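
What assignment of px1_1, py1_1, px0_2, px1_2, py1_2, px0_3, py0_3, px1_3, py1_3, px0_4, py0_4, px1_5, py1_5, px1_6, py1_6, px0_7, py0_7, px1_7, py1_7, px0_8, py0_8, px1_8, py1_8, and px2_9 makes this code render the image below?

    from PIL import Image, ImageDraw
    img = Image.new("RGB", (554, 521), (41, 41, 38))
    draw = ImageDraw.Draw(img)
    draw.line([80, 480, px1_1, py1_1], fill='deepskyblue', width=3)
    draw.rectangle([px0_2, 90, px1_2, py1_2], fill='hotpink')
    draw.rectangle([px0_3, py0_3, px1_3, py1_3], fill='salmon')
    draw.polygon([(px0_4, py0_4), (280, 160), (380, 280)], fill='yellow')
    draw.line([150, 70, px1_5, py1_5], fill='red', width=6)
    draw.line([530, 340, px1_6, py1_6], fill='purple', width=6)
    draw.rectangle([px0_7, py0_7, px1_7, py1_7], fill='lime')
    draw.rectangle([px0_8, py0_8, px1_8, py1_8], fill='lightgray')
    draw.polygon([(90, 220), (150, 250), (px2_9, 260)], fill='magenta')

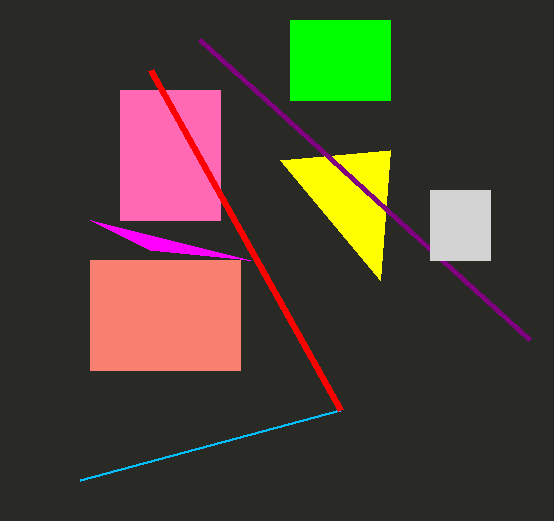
px1_1 = 340
py1_1 = 410
px0_2 = 120
px1_2 = 220
py1_2 = 220
px0_3 = 90
py0_3 = 260
px1_3 = 240
py1_3 = 370
px0_4 = 390
py0_4 = 150
px1_5 = 340
py1_5 = 410
px1_6 = 200
py1_6 = 40
px0_7 = 290
py0_7 = 20
px1_7 = 390
py1_7 = 100
px0_8 = 430
py0_8 = 190
px1_8 = 490
py1_8 = 260
px2_9 = 250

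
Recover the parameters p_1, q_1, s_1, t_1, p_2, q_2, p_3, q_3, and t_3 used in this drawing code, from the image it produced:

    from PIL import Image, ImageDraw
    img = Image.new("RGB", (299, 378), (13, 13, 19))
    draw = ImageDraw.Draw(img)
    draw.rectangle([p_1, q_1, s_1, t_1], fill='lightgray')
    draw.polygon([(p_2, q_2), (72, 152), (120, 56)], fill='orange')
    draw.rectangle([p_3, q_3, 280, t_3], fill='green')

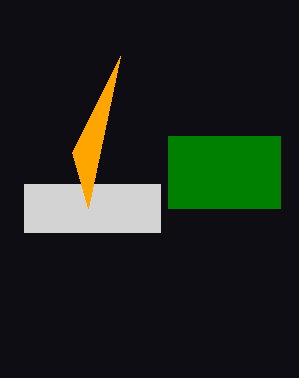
p_1 = 24; q_1 = 184; s_1 = 160; t_1 = 232; p_2 = 88; q_2 = 208; p_3 = 168; q_3 = 136; t_3 = 208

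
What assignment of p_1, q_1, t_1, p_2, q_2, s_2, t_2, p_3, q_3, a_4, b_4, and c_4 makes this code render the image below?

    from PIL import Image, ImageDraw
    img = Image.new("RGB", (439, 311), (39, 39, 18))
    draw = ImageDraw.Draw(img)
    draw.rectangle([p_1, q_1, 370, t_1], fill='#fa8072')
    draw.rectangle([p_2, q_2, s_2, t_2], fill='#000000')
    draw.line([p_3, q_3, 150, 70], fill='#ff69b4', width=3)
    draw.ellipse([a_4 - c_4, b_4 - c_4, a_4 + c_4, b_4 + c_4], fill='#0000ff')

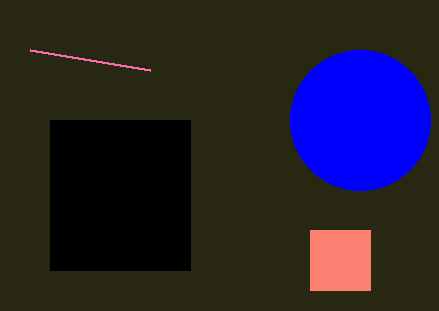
p_1 = 310
q_1 = 230
t_1 = 290
p_2 = 50
q_2 = 120
s_2 = 190
t_2 = 270
p_3 = 30
q_3 = 50
a_4 = 360
b_4 = 120
c_4 = 70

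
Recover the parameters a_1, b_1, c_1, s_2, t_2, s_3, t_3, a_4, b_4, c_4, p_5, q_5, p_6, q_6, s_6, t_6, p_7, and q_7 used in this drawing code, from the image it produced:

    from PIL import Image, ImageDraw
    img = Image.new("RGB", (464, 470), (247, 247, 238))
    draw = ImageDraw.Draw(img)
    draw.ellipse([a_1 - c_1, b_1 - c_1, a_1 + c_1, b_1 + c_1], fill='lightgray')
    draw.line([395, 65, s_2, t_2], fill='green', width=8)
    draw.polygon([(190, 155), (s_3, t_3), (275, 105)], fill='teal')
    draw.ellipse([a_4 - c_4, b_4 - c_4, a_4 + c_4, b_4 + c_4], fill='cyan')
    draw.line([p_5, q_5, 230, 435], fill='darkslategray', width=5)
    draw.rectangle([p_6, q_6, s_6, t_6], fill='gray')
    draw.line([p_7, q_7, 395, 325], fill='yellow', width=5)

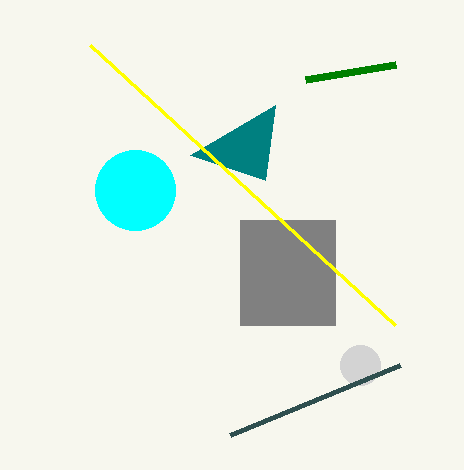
a_1 = 360; b_1 = 365; c_1 = 20; s_2 = 305; t_2 = 80; s_3 = 265; t_3 = 180; a_4 = 135; b_4 = 190; c_4 = 40; p_5 = 400; q_5 = 365; p_6 = 240; q_6 = 220; s_6 = 335; t_6 = 325; p_7 = 90; q_7 = 45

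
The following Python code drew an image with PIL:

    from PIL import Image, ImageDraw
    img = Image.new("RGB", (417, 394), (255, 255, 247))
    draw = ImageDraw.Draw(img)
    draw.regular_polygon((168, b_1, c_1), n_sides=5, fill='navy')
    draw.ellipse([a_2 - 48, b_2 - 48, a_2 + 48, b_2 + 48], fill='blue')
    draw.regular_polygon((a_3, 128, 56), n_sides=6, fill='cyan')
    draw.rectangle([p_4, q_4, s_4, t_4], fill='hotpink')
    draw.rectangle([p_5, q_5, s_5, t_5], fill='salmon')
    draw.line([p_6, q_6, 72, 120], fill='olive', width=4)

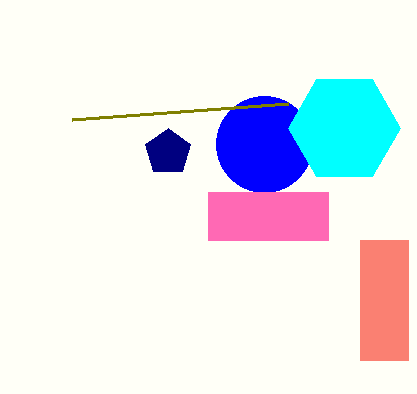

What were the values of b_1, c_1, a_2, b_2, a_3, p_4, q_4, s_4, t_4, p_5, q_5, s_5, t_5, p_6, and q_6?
b_1 = 152, c_1 = 24, a_2 = 264, b_2 = 144, a_3 = 344, p_4 = 208, q_4 = 192, s_4 = 328, t_4 = 240, p_5 = 360, q_5 = 240, s_5 = 408, t_5 = 360, p_6 = 288, q_6 = 104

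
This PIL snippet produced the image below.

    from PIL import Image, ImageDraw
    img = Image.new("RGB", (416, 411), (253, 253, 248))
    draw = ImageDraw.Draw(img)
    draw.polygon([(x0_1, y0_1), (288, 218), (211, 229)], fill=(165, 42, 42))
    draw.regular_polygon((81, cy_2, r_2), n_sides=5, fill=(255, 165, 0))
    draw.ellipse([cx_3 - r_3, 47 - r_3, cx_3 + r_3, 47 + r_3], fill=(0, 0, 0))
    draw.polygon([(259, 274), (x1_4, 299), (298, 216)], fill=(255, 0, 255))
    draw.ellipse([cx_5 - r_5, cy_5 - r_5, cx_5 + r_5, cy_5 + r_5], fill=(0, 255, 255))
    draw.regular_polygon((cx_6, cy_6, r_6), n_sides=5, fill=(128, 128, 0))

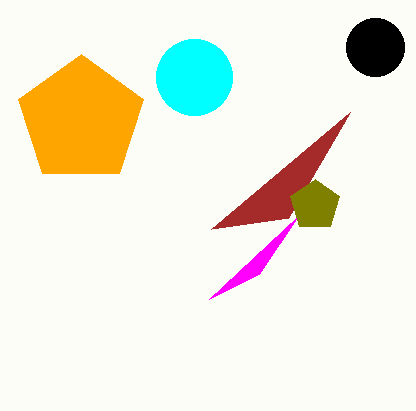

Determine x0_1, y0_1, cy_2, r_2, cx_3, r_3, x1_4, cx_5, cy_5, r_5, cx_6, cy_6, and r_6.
x0_1 = 350, y0_1 = 112, cy_2 = 120, r_2 = 66, cx_3 = 375, r_3 = 29, x1_4 = 209, cx_5 = 194, cy_5 = 77, r_5 = 38, cx_6 = 315, cy_6 = 205, r_6 = 26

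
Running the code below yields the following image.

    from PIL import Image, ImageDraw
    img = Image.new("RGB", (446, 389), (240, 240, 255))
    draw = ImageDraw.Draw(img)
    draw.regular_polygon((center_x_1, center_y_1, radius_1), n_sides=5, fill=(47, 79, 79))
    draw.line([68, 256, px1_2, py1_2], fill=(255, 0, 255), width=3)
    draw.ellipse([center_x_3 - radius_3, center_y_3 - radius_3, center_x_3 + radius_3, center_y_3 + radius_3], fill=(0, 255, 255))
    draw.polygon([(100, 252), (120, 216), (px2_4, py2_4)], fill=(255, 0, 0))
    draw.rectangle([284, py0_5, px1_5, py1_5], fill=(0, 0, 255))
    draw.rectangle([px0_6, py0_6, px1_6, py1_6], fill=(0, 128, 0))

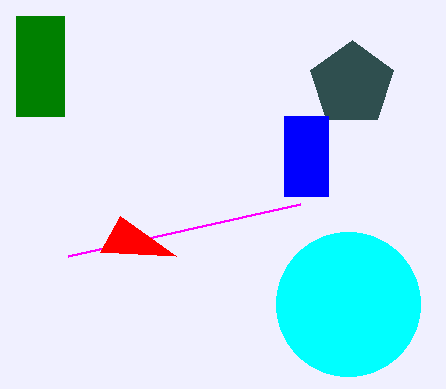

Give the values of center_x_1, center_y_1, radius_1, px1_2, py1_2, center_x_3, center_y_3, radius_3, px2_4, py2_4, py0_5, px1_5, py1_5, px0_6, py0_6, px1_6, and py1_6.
center_x_1 = 352
center_y_1 = 84
radius_1 = 44
px1_2 = 300
py1_2 = 204
center_x_3 = 348
center_y_3 = 304
radius_3 = 72
px2_4 = 176
py2_4 = 256
py0_5 = 116
px1_5 = 328
py1_5 = 196
px0_6 = 16
py0_6 = 16
px1_6 = 64
py1_6 = 116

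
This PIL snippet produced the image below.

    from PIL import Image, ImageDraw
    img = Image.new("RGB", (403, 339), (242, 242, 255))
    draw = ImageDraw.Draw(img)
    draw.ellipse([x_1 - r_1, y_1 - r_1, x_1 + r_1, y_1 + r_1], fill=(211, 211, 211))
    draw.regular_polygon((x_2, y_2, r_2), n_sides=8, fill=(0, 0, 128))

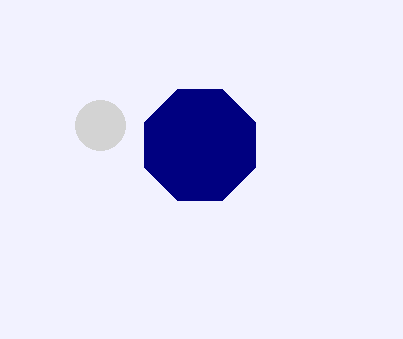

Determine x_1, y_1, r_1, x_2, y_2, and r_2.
x_1 = 100
y_1 = 125
r_1 = 25
x_2 = 200
y_2 = 145
r_2 = 60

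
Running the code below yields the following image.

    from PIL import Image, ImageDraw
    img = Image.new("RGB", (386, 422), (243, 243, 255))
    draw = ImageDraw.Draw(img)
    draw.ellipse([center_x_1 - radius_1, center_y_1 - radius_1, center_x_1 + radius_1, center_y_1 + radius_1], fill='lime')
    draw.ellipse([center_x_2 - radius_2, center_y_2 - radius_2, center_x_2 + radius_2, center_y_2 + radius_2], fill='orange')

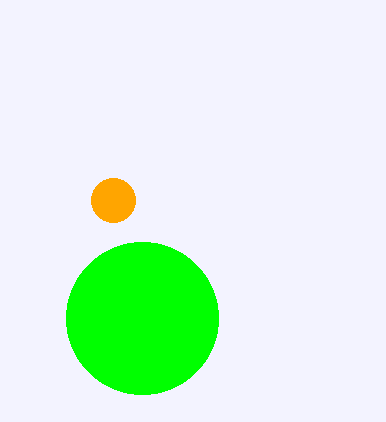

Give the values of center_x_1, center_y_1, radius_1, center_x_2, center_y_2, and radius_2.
center_x_1 = 142; center_y_1 = 318; radius_1 = 76; center_x_2 = 113; center_y_2 = 200; radius_2 = 22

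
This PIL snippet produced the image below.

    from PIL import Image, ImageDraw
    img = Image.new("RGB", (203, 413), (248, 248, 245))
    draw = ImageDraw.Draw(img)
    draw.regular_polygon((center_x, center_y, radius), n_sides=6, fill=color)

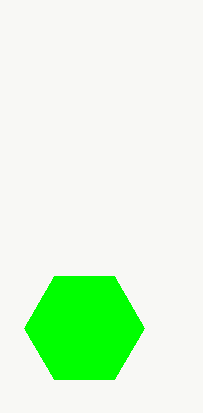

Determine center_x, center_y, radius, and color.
center_x = 84; center_y = 328; radius = 60; color = 'lime'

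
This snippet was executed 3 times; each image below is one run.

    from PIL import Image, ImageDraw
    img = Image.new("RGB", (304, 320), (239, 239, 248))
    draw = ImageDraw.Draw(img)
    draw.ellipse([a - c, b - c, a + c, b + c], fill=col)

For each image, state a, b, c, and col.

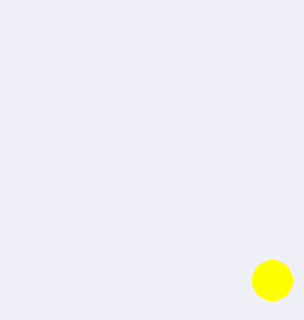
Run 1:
a = 272, b = 280, c = 20, col = 'yellow'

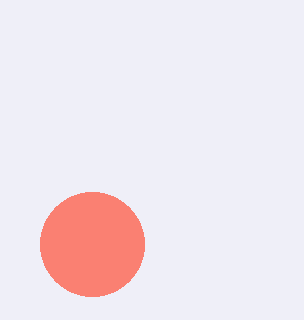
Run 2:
a = 92
b = 244
c = 52
col = 'salmon'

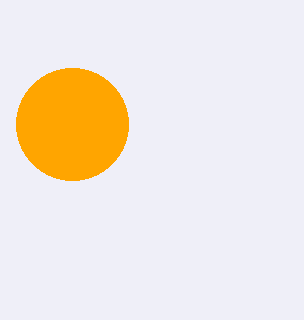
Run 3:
a = 72
b = 124
c = 56
col = 'orange'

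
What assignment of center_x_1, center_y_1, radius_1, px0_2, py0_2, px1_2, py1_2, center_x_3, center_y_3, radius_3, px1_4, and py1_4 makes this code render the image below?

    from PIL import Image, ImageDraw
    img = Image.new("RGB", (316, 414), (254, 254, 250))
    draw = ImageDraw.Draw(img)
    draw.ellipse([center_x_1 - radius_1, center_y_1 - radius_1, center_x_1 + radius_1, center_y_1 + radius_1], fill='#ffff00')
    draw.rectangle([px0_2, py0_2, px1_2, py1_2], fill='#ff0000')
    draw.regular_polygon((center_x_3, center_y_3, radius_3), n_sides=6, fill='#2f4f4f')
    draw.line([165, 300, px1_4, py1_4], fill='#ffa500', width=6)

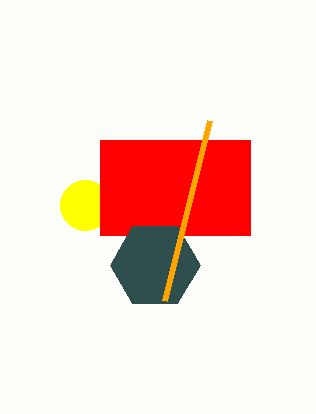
center_x_1 = 85
center_y_1 = 205
radius_1 = 25
px0_2 = 100
py0_2 = 140
px1_2 = 250
py1_2 = 235
center_x_3 = 155
center_y_3 = 265
radius_3 = 45
px1_4 = 210
py1_4 = 120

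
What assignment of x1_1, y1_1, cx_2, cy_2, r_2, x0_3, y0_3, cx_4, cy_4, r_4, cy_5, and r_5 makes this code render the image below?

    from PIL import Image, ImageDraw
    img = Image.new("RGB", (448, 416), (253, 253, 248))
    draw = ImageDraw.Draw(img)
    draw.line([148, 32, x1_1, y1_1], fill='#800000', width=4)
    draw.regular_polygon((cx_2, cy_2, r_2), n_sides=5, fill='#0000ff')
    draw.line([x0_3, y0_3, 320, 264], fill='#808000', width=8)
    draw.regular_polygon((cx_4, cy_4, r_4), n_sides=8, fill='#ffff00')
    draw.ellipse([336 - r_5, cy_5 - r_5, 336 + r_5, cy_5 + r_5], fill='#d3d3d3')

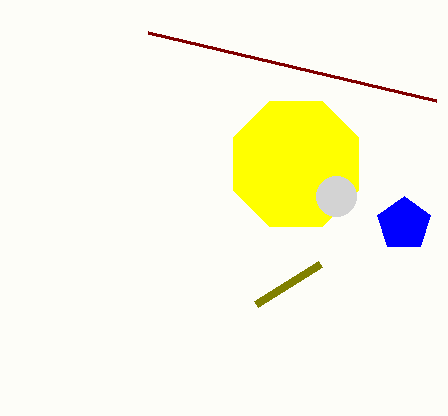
x1_1 = 436
y1_1 = 100
cx_2 = 404
cy_2 = 224
r_2 = 28
x0_3 = 256
y0_3 = 304
cx_4 = 296
cy_4 = 164
r_4 = 68
cy_5 = 196
r_5 = 20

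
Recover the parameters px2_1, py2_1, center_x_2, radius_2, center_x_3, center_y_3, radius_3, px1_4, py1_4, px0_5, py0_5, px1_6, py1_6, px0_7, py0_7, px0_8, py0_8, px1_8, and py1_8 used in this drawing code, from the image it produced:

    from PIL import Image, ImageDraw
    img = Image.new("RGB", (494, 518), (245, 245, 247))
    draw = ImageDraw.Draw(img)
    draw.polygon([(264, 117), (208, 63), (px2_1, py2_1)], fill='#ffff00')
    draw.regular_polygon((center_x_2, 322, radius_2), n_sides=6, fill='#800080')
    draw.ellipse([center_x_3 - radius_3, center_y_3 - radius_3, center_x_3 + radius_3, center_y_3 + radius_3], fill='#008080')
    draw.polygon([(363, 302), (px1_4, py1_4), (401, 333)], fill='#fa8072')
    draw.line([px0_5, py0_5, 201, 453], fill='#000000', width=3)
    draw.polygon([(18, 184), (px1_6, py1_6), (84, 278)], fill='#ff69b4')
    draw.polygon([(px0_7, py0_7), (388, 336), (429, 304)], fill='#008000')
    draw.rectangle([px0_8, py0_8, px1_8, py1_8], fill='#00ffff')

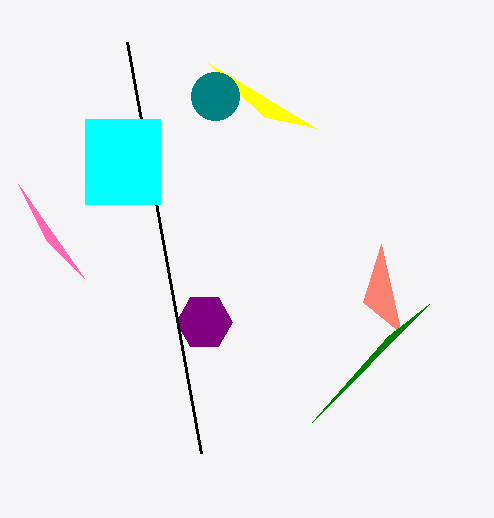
px2_1 = 316, py2_1 = 128, center_x_2 = 204, radius_2 = 28, center_x_3 = 215, center_y_3 = 96, radius_3 = 24, px1_4 = 381, py1_4 = 244, px0_5 = 127, py0_5 = 42, px1_6 = 47, py1_6 = 241, px0_7 = 312, py0_7 = 422, px0_8 = 85, py0_8 = 119, px1_8 = 160, py1_8 = 204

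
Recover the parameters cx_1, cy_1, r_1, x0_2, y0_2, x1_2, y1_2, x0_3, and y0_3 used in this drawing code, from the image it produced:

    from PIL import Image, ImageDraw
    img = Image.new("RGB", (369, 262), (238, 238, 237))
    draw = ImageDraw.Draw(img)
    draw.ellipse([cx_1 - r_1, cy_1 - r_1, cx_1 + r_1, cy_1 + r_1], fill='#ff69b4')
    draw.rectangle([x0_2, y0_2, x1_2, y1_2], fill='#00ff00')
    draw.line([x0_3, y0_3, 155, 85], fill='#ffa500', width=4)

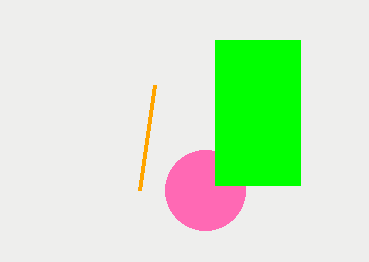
cx_1 = 205
cy_1 = 190
r_1 = 40
x0_2 = 215
y0_2 = 40
x1_2 = 300
y1_2 = 185
x0_3 = 140
y0_3 = 190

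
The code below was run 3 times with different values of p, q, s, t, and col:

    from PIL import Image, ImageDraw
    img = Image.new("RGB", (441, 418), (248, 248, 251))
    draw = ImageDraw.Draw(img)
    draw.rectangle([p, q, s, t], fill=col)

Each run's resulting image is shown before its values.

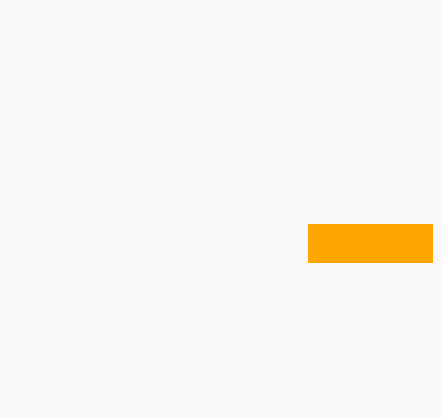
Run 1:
p = 308
q = 224
s = 432
t = 262
col = 'orange'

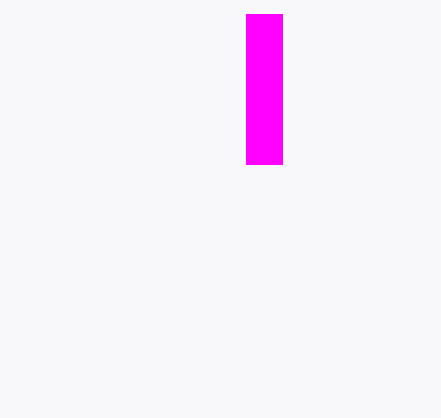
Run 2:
p = 246
q = 14
s = 282
t = 164
col = 'magenta'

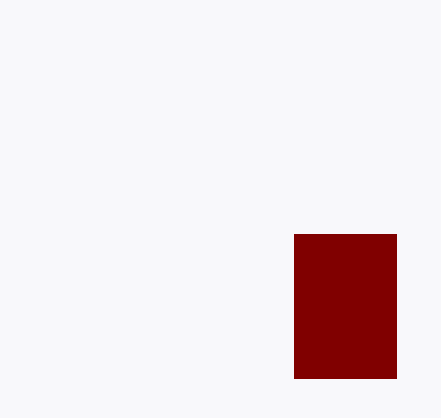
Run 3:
p = 294; q = 234; s = 396; t = 378; col = 'maroon'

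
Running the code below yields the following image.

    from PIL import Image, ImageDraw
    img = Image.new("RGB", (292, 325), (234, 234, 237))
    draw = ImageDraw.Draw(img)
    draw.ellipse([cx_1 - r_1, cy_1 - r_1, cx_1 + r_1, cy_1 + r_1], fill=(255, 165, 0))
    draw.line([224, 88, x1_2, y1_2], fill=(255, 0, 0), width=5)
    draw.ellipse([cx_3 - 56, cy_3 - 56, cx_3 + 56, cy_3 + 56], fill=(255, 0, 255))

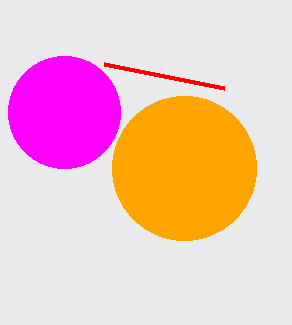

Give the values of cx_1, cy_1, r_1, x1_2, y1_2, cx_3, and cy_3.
cx_1 = 184
cy_1 = 168
r_1 = 72
x1_2 = 104
y1_2 = 64
cx_3 = 64
cy_3 = 112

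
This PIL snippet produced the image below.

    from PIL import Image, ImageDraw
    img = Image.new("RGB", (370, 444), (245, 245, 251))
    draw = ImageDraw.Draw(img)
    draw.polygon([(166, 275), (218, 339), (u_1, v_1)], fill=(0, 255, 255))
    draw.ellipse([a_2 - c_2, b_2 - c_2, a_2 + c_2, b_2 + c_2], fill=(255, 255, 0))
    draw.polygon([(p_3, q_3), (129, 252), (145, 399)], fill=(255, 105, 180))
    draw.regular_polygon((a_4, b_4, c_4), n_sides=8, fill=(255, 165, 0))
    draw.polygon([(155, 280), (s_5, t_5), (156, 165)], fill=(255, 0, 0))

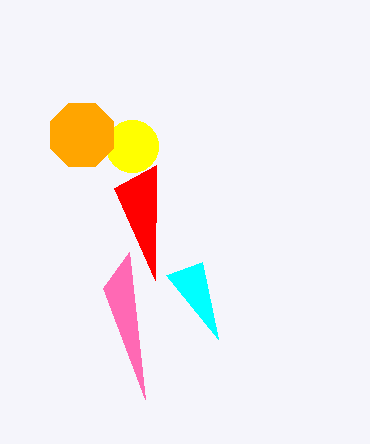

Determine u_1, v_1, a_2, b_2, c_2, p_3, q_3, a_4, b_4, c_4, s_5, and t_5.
u_1 = 202; v_1 = 262; a_2 = 132; b_2 = 146; c_2 = 26; p_3 = 103; q_3 = 288; a_4 = 82; b_4 = 135; c_4 = 34; s_5 = 114; t_5 = 188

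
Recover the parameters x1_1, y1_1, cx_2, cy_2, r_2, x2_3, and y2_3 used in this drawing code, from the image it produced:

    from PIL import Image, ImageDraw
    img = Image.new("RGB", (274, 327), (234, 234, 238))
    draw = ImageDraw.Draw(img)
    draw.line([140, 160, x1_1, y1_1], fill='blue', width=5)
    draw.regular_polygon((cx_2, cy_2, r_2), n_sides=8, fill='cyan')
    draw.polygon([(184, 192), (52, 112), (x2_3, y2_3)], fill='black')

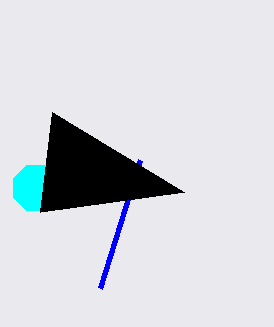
x1_1 = 100, y1_1 = 288, cx_2 = 36, cy_2 = 188, r_2 = 24, x2_3 = 40, y2_3 = 212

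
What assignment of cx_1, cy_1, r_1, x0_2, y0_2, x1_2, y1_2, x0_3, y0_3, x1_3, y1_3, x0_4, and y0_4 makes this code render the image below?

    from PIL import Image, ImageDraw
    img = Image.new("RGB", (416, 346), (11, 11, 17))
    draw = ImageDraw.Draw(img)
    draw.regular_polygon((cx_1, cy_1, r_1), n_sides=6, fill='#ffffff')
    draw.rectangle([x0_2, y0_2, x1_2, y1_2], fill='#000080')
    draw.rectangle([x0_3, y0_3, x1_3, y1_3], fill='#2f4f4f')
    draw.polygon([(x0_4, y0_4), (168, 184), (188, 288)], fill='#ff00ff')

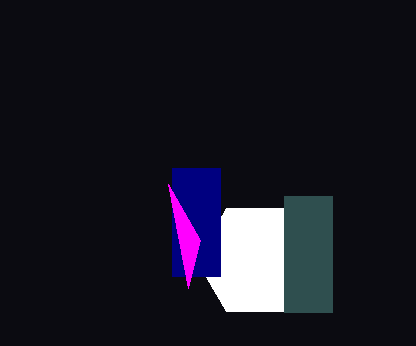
cx_1 = 256; cy_1 = 260; r_1 = 60; x0_2 = 172; y0_2 = 168; x1_2 = 220; y1_2 = 276; x0_3 = 284; y0_3 = 196; x1_3 = 332; y1_3 = 312; x0_4 = 200; y0_4 = 240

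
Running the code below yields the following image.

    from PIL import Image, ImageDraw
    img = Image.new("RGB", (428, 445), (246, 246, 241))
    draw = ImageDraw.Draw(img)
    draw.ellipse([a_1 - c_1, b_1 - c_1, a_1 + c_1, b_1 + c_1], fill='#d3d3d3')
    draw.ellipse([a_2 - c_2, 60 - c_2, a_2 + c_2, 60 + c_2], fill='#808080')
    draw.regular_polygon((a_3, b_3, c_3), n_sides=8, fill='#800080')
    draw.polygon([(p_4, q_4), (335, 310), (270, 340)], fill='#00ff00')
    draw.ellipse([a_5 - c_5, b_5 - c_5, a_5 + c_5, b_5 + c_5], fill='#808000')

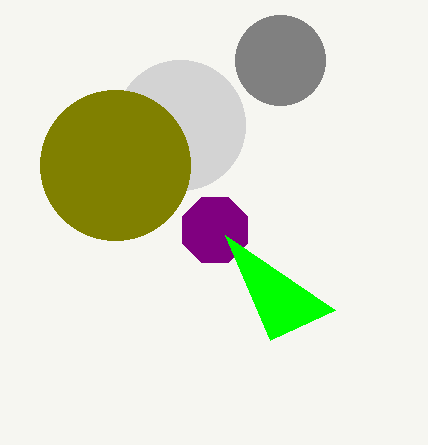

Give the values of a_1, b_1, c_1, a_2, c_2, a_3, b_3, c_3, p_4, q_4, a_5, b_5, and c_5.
a_1 = 180
b_1 = 125
c_1 = 65
a_2 = 280
c_2 = 45
a_3 = 215
b_3 = 230
c_3 = 35
p_4 = 225
q_4 = 235
a_5 = 115
b_5 = 165
c_5 = 75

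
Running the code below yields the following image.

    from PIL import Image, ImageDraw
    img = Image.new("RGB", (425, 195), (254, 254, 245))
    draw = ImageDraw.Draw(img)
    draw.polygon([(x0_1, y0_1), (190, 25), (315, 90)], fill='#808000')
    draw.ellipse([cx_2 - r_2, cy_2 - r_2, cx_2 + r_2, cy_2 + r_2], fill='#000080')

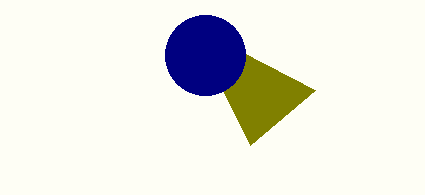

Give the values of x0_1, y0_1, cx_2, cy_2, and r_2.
x0_1 = 250, y0_1 = 145, cx_2 = 205, cy_2 = 55, r_2 = 40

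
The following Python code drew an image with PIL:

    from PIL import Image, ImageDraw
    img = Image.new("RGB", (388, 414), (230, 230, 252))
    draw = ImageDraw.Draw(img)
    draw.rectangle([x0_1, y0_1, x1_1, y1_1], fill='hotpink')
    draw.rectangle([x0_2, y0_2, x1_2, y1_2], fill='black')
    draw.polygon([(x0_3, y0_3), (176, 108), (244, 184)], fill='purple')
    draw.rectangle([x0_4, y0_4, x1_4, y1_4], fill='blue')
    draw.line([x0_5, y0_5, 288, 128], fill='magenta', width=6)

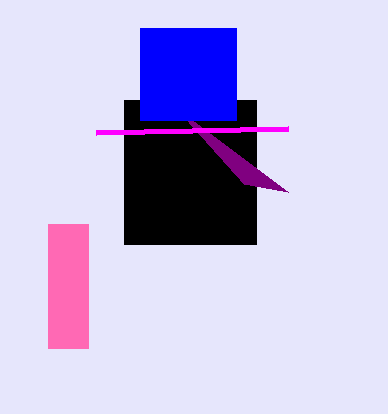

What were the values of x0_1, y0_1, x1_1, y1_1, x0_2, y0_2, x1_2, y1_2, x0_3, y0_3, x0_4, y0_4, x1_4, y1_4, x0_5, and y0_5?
x0_1 = 48; y0_1 = 224; x1_1 = 88; y1_1 = 348; x0_2 = 124; y0_2 = 100; x1_2 = 256; y1_2 = 244; x0_3 = 288; y0_3 = 192; x0_4 = 140; y0_4 = 28; x1_4 = 236; y1_4 = 120; x0_5 = 96; y0_5 = 132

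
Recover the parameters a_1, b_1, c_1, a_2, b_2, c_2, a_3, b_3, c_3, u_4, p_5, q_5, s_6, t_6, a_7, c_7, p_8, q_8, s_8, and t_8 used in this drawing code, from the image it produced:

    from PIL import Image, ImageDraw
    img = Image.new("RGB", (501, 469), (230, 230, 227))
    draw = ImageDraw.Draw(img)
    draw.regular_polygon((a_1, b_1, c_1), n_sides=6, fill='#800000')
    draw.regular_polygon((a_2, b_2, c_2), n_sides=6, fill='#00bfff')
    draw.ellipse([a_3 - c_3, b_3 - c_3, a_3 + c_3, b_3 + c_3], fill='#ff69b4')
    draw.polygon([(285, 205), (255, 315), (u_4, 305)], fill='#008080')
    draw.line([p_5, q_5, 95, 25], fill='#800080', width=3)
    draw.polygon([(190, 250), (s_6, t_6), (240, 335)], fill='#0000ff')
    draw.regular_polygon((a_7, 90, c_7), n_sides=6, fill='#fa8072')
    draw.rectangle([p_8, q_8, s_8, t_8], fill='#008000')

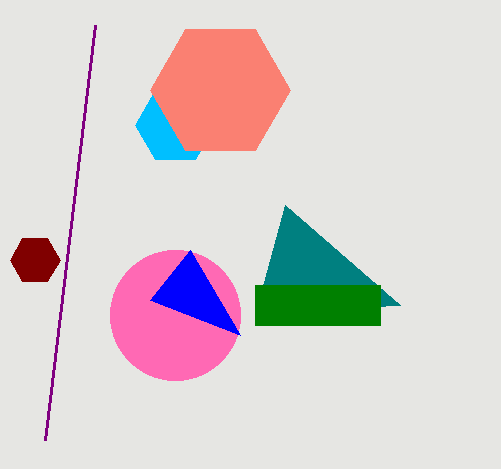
a_1 = 35, b_1 = 260, c_1 = 25, a_2 = 175, b_2 = 125, c_2 = 40, a_3 = 175, b_3 = 315, c_3 = 65, u_4 = 400, p_5 = 45, q_5 = 440, s_6 = 150, t_6 = 300, a_7 = 220, c_7 = 70, p_8 = 255, q_8 = 285, s_8 = 380, t_8 = 325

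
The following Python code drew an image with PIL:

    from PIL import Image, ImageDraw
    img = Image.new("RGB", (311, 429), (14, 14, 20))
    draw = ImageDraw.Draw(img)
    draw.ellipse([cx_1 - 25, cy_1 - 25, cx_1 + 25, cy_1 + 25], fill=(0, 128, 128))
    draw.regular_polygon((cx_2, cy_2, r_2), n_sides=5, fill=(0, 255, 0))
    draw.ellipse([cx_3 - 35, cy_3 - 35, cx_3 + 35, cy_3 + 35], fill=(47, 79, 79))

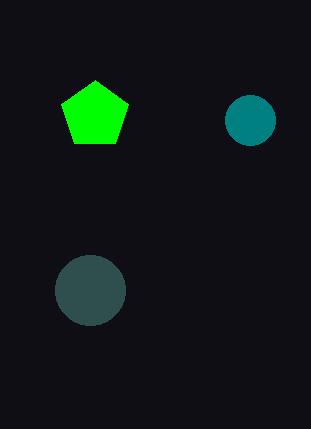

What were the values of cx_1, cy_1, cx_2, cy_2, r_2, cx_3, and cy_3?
cx_1 = 250; cy_1 = 120; cx_2 = 95; cy_2 = 115; r_2 = 35; cx_3 = 90; cy_3 = 290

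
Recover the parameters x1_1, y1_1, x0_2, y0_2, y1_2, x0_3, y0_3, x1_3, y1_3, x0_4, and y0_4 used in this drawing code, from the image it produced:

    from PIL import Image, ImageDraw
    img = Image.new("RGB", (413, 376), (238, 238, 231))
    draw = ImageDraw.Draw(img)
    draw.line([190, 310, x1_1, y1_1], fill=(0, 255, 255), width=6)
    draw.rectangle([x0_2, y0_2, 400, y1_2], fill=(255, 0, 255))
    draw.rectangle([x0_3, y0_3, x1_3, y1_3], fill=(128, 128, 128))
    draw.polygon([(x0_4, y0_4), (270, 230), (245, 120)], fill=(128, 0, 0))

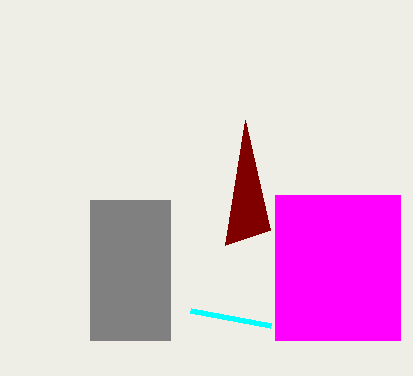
x1_1 = 270
y1_1 = 325
x0_2 = 275
y0_2 = 195
y1_2 = 340
x0_3 = 90
y0_3 = 200
x1_3 = 170
y1_3 = 340
x0_4 = 225
y0_4 = 245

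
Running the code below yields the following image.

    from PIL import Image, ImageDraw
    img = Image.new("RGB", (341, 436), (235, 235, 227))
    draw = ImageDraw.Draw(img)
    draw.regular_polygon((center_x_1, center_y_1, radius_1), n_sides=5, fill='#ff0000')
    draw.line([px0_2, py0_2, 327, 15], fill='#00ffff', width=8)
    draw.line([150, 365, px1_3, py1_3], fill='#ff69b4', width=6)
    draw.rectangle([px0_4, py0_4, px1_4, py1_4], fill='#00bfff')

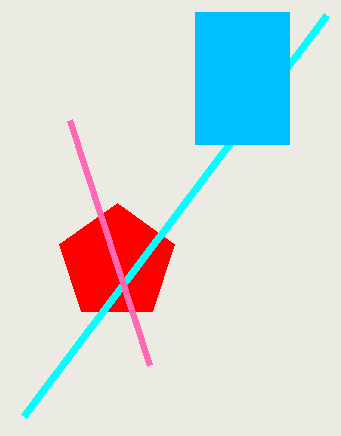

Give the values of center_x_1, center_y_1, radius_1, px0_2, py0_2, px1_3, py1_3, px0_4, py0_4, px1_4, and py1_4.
center_x_1 = 117, center_y_1 = 263, radius_1 = 60, px0_2 = 24, py0_2 = 416, px1_3 = 70, py1_3 = 120, px0_4 = 195, py0_4 = 12, px1_4 = 289, py1_4 = 144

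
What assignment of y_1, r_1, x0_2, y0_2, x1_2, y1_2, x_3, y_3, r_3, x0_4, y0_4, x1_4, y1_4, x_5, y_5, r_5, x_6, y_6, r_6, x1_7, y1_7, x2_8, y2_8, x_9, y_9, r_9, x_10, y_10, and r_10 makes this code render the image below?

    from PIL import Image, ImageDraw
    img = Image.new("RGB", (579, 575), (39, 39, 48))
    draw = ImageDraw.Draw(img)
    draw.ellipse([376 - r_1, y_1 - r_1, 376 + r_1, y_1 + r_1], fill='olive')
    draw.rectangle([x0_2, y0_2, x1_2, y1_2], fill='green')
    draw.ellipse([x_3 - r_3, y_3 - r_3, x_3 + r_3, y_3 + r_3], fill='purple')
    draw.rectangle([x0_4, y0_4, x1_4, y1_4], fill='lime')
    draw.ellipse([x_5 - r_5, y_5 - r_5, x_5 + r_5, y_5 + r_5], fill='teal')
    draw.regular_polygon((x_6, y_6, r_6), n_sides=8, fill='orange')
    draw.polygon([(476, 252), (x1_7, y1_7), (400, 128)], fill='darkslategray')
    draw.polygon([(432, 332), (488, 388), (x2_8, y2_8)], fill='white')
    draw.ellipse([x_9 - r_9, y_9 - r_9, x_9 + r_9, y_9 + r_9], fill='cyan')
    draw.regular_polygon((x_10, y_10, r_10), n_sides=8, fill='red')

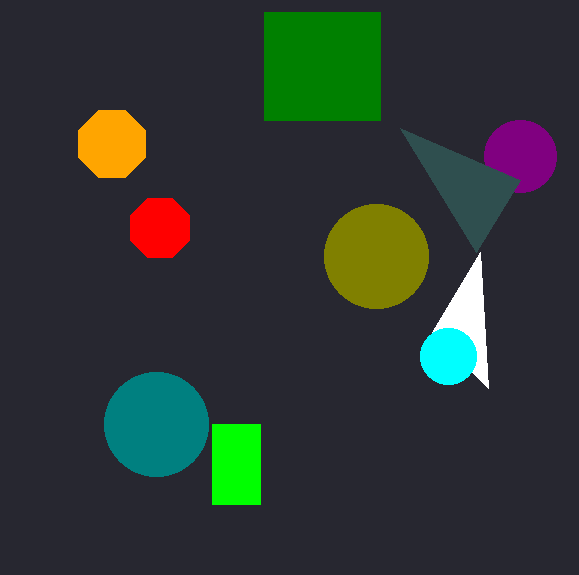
y_1 = 256, r_1 = 52, x0_2 = 264, y0_2 = 12, x1_2 = 380, y1_2 = 120, x_3 = 520, y_3 = 156, r_3 = 36, x0_4 = 212, y0_4 = 424, x1_4 = 260, y1_4 = 504, x_5 = 156, y_5 = 424, r_5 = 52, x_6 = 112, y_6 = 144, r_6 = 36, x1_7 = 520, y1_7 = 180, x2_8 = 480, y2_8 = 252, x_9 = 448, y_9 = 356, r_9 = 28, x_10 = 160, y_10 = 228, r_10 = 32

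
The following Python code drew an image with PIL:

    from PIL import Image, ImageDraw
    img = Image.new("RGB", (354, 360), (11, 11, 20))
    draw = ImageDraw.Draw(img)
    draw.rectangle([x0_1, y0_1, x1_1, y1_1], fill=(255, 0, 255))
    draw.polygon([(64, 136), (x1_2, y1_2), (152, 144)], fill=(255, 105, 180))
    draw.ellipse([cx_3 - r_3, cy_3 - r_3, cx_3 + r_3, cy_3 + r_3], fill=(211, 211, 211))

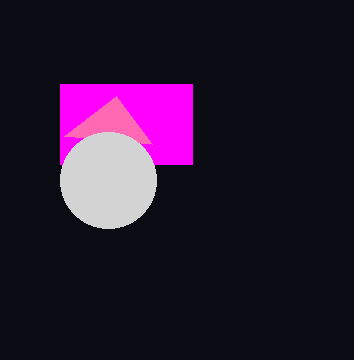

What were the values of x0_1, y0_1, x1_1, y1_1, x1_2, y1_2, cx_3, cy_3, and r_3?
x0_1 = 60; y0_1 = 84; x1_1 = 192; y1_1 = 164; x1_2 = 116; y1_2 = 96; cx_3 = 108; cy_3 = 180; r_3 = 48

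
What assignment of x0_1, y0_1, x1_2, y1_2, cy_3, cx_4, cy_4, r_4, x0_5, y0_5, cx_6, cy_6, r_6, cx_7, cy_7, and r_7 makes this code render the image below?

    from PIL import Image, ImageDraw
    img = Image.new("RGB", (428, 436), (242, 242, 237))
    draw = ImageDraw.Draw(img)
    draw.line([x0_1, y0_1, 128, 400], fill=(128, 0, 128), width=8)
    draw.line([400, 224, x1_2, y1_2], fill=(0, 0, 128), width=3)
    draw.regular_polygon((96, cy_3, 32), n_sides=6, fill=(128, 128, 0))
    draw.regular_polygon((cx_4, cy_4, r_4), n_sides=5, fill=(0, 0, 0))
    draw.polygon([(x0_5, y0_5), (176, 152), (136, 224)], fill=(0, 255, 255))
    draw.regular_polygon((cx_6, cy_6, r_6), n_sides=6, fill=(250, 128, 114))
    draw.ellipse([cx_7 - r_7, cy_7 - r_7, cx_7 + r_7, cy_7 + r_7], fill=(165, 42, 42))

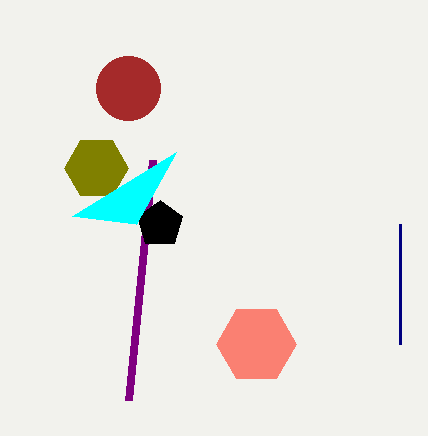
x0_1 = 152
y0_1 = 160
x1_2 = 400
y1_2 = 344
cy_3 = 168
cx_4 = 160
cy_4 = 224
r_4 = 24
x0_5 = 72
y0_5 = 216
cx_6 = 256
cy_6 = 344
r_6 = 40
cx_7 = 128
cy_7 = 88
r_7 = 32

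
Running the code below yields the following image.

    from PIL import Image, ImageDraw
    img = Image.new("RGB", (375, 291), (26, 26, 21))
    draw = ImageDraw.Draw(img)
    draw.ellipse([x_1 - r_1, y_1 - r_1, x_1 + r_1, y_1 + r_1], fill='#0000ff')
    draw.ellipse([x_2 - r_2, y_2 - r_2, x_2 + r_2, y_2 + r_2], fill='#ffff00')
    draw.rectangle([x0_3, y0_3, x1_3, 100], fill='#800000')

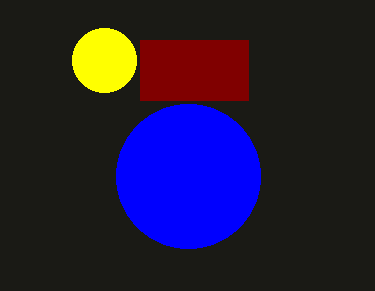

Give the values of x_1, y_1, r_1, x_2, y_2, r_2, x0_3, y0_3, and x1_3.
x_1 = 188, y_1 = 176, r_1 = 72, x_2 = 104, y_2 = 60, r_2 = 32, x0_3 = 140, y0_3 = 40, x1_3 = 248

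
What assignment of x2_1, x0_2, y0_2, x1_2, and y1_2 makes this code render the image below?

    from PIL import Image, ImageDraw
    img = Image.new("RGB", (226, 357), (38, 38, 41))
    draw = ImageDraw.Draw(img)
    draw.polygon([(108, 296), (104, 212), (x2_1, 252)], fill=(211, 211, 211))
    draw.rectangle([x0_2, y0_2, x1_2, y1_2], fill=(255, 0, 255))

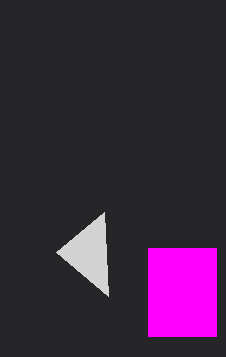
x2_1 = 56, x0_2 = 148, y0_2 = 248, x1_2 = 216, y1_2 = 336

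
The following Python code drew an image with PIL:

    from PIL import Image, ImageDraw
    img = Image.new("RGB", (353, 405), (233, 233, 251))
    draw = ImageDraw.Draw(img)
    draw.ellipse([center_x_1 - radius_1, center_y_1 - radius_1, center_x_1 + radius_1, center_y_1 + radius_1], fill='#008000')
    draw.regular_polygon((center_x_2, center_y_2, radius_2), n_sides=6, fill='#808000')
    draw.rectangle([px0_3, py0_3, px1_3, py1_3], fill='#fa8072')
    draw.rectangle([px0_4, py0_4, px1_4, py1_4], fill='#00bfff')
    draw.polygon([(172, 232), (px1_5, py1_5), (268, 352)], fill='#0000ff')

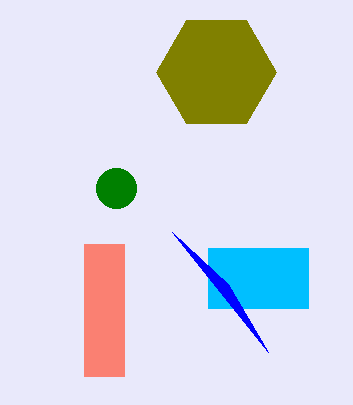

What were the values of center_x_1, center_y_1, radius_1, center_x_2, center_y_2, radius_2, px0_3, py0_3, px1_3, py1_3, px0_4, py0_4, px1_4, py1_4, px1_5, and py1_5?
center_x_1 = 116, center_y_1 = 188, radius_1 = 20, center_x_2 = 216, center_y_2 = 72, radius_2 = 60, px0_3 = 84, py0_3 = 244, px1_3 = 124, py1_3 = 376, px0_4 = 208, py0_4 = 248, px1_4 = 308, py1_4 = 308, px1_5 = 228, py1_5 = 284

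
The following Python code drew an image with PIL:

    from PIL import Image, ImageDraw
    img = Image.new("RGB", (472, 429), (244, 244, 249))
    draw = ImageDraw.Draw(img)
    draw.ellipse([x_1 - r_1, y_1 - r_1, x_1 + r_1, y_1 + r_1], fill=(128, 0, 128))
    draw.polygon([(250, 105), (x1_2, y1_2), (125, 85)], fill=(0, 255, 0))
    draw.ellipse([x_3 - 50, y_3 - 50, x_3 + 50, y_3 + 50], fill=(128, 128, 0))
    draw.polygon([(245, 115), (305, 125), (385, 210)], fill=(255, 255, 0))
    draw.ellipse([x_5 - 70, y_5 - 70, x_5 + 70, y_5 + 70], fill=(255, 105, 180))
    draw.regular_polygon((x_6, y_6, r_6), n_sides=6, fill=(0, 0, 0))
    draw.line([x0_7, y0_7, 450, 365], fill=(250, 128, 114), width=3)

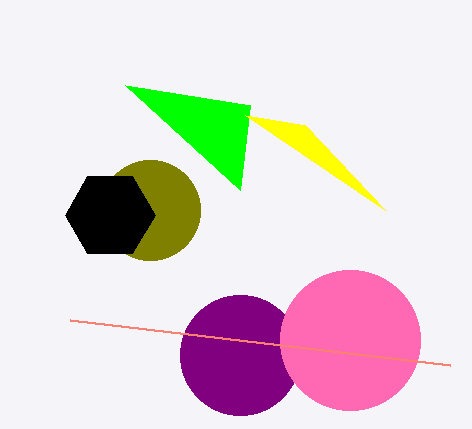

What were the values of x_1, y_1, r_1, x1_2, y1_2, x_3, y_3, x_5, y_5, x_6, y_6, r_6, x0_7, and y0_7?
x_1 = 240; y_1 = 355; r_1 = 60; x1_2 = 240; y1_2 = 190; x_3 = 150; y_3 = 210; x_5 = 350; y_5 = 340; x_6 = 110; y_6 = 215; r_6 = 45; x0_7 = 70; y0_7 = 320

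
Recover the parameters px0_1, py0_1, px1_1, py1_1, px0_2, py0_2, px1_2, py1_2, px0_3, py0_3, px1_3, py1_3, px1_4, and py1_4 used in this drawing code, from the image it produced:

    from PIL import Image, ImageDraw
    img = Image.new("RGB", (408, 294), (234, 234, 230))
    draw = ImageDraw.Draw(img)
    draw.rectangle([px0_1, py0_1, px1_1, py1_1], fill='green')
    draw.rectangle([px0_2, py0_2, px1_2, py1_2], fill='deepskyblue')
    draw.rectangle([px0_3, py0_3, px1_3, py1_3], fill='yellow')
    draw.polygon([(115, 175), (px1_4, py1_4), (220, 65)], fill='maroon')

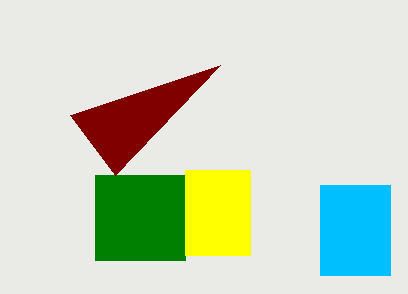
px0_1 = 95, py0_1 = 175, px1_1 = 185, py1_1 = 260, px0_2 = 320, py0_2 = 185, px1_2 = 390, py1_2 = 275, px0_3 = 185, py0_3 = 170, px1_3 = 250, py1_3 = 255, px1_4 = 70, py1_4 = 115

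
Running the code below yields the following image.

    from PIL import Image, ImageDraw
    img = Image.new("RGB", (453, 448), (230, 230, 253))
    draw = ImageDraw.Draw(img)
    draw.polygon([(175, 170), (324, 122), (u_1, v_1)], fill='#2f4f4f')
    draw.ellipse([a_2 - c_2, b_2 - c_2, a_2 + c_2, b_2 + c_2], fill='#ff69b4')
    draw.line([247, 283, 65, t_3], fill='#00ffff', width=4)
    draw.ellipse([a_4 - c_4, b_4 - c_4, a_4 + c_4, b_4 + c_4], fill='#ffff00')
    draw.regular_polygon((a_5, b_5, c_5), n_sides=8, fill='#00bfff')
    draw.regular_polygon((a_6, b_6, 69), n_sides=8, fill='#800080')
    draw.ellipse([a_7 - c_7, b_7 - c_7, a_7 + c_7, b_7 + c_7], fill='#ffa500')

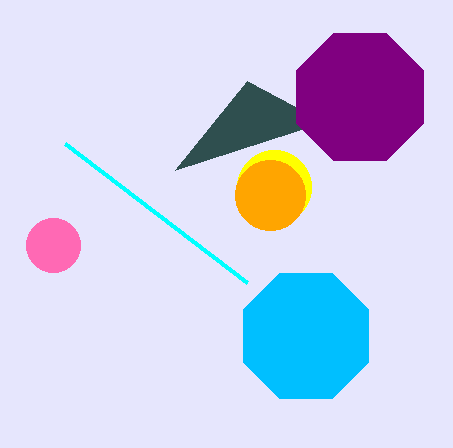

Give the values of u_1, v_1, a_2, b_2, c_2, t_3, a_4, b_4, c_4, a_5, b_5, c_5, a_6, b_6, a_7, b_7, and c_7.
u_1 = 247; v_1 = 81; a_2 = 53; b_2 = 245; c_2 = 27; t_3 = 144; a_4 = 274; b_4 = 187; c_4 = 37; a_5 = 306; b_5 = 336; c_5 = 68; a_6 = 360; b_6 = 97; a_7 = 270; b_7 = 195; c_7 = 35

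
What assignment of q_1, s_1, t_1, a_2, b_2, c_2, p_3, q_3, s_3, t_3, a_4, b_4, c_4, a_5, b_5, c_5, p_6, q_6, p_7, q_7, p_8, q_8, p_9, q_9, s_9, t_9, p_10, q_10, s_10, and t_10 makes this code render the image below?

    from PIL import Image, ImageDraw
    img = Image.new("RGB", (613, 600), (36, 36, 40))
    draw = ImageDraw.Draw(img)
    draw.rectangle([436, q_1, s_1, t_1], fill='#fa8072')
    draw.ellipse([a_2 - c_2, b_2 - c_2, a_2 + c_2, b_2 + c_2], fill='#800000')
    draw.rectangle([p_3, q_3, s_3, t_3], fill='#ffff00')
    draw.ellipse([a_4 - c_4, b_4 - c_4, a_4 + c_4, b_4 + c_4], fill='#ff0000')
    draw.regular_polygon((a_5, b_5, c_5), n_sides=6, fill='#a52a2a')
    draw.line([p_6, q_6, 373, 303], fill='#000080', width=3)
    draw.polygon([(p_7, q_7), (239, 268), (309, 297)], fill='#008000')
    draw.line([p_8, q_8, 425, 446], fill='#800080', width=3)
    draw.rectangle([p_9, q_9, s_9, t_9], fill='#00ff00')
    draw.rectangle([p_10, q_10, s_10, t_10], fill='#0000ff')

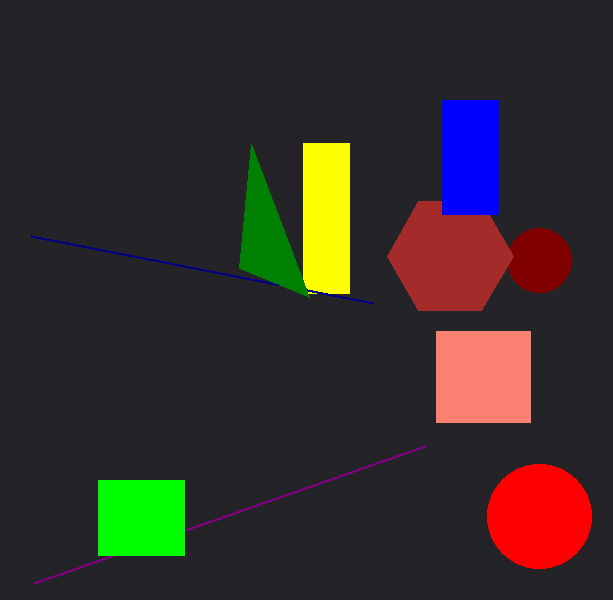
q_1 = 331, s_1 = 530, t_1 = 422, a_2 = 539, b_2 = 260, c_2 = 32, p_3 = 303, q_3 = 143, s_3 = 349, t_3 = 293, a_4 = 539, b_4 = 516, c_4 = 52, a_5 = 450, b_5 = 256, c_5 = 63, p_6 = 31, q_6 = 236, p_7 = 251, q_7 = 144, p_8 = 34, q_8 = 583, p_9 = 98, q_9 = 480, s_9 = 184, t_9 = 555, p_10 = 442, q_10 = 100, s_10 = 498, t_10 = 214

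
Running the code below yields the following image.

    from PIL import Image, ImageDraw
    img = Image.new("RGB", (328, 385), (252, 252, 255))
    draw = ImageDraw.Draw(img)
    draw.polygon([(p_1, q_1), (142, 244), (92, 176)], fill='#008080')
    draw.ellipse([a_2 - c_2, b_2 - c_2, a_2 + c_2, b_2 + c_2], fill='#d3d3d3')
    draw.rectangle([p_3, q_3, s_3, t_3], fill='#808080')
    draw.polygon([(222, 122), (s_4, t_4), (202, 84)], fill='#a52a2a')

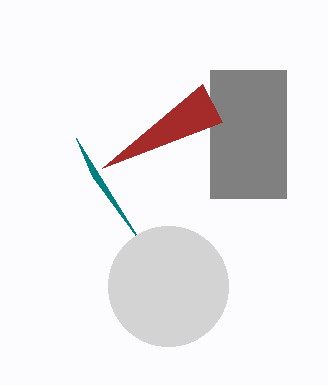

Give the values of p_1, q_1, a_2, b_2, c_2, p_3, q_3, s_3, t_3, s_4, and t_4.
p_1 = 76; q_1 = 138; a_2 = 168; b_2 = 286; c_2 = 60; p_3 = 210; q_3 = 70; s_3 = 286; t_3 = 198; s_4 = 102; t_4 = 168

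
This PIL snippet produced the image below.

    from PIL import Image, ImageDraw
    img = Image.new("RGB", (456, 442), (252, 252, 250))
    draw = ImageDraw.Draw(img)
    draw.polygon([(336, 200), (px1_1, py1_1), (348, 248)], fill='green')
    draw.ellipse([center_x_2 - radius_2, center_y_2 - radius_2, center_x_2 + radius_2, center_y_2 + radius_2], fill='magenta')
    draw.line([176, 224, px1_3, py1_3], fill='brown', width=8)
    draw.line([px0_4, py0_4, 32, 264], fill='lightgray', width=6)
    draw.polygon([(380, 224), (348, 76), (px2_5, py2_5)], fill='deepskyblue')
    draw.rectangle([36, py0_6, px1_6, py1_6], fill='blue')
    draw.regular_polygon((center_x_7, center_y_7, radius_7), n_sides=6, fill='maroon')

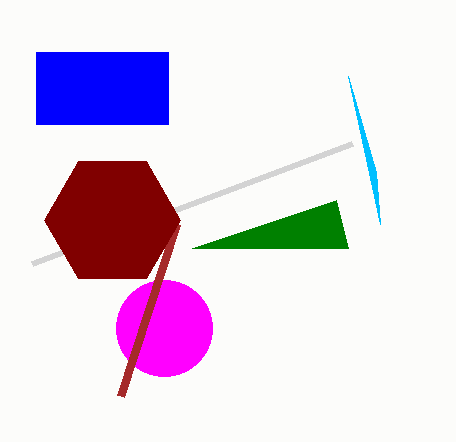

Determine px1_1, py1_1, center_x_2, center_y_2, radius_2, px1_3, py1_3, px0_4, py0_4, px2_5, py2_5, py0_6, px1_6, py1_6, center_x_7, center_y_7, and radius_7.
px1_1 = 192, py1_1 = 248, center_x_2 = 164, center_y_2 = 328, radius_2 = 48, px1_3 = 120, py1_3 = 396, px0_4 = 352, py0_4 = 144, px2_5 = 376, py2_5 = 172, py0_6 = 52, px1_6 = 168, py1_6 = 124, center_x_7 = 112, center_y_7 = 220, radius_7 = 68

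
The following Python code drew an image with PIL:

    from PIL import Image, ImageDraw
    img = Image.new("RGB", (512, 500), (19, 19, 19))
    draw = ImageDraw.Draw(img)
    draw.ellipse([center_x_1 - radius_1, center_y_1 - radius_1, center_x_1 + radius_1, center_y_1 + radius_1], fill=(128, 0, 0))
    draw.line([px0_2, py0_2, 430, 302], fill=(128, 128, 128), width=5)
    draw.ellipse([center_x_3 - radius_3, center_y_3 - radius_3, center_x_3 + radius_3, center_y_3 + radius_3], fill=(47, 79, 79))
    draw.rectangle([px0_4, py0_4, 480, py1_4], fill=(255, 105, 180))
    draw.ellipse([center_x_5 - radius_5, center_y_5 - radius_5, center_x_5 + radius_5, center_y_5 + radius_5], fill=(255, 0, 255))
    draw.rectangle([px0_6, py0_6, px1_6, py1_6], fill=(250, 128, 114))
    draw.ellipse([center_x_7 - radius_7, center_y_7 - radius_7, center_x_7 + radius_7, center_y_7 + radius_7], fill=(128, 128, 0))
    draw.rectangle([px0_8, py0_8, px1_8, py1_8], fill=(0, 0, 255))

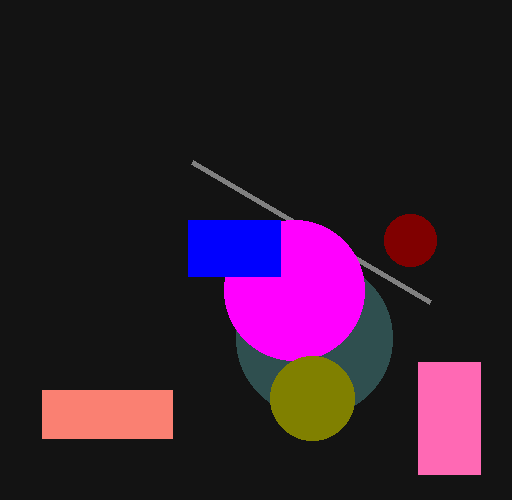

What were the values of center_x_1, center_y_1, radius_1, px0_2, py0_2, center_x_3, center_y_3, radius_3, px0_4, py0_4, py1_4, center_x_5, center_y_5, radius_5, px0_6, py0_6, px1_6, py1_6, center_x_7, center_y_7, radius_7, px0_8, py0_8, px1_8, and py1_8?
center_x_1 = 410
center_y_1 = 240
radius_1 = 26
px0_2 = 192
py0_2 = 162
center_x_3 = 314
center_y_3 = 338
radius_3 = 78
px0_4 = 418
py0_4 = 362
py1_4 = 474
center_x_5 = 294
center_y_5 = 290
radius_5 = 70
px0_6 = 42
py0_6 = 390
px1_6 = 172
py1_6 = 438
center_x_7 = 312
center_y_7 = 398
radius_7 = 42
px0_8 = 188
py0_8 = 220
px1_8 = 280
py1_8 = 276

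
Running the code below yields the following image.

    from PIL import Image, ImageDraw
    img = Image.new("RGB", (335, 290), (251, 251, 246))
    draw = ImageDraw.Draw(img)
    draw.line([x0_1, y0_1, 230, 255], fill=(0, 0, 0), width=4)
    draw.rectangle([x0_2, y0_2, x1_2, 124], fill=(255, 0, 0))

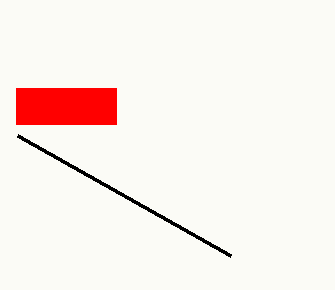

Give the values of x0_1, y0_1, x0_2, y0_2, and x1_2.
x0_1 = 17, y0_1 = 135, x0_2 = 16, y0_2 = 88, x1_2 = 116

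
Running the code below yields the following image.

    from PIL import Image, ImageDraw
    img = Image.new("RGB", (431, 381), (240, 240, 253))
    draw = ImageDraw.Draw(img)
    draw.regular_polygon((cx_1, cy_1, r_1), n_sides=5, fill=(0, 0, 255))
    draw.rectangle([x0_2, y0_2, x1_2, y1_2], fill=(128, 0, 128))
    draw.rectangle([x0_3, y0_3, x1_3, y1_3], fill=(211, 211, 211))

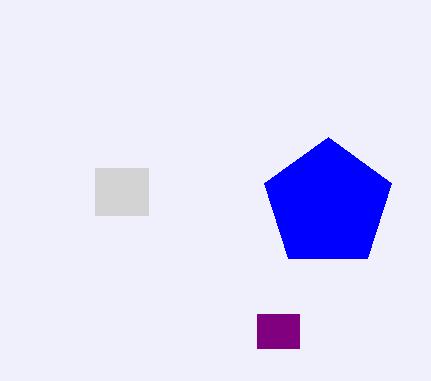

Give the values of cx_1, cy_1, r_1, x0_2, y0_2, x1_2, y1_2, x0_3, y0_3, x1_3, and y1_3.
cx_1 = 328, cy_1 = 204, r_1 = 67, x0_2 = 257, y0_2 = 314, x1_2 = 299, y1_2 = 348, x0_3 = 95, y0_3 = 168, x1_3 = 148, y1_3 = 215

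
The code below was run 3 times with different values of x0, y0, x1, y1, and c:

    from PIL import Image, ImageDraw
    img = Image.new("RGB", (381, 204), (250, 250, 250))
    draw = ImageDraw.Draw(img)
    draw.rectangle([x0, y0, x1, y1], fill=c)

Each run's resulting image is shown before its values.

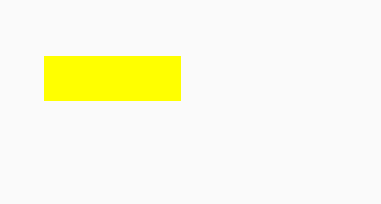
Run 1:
x0 = 44; y0 = 56; x1 = 180; y1 = 100; c = 'yellow'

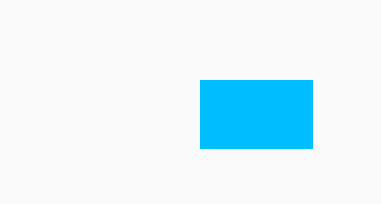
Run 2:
x0 = 200; y0 = 80; x1 = 312; y1 = 148; c = 'deepskyblue'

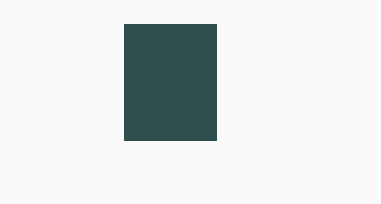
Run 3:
x0 = 124, y0 = 24, x1 = 216, y1 = 140, c = 'darkslategray'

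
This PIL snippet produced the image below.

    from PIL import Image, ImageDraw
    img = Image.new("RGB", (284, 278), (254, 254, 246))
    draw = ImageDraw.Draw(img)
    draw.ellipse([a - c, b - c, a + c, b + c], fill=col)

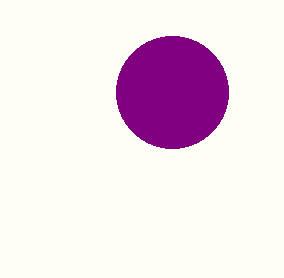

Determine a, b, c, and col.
a = 172, b = 92, c = 56, col = 'purple'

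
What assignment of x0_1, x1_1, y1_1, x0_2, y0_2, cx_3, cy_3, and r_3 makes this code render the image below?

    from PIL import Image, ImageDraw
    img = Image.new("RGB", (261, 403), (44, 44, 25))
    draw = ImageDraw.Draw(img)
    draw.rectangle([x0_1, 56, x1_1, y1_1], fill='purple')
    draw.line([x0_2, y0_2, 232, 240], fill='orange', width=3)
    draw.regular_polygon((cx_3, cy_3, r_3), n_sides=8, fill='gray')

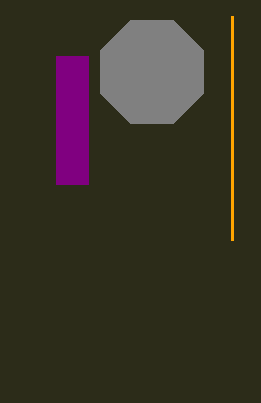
x0_1 = 56
x1_1 = 88
y1_1 = 184
x0_2 = 232
y0_2 = 16
cx_3 = 152
cy_3 = 72
r_3 = 56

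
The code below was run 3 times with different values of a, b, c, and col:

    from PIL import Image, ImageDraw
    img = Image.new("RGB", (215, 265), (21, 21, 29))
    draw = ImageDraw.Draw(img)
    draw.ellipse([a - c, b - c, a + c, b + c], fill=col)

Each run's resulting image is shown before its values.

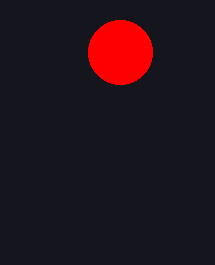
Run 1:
a = 120; b = 52; c = 32; col = 'red'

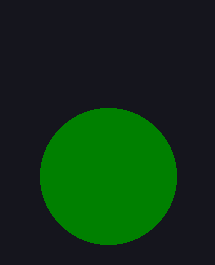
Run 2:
a = 108; b = 176; c = 68; col = 'green'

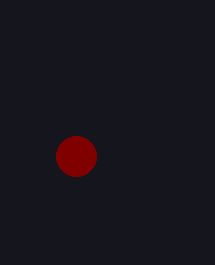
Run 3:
a = 76, b = 156, c = 20, col = 'maroon'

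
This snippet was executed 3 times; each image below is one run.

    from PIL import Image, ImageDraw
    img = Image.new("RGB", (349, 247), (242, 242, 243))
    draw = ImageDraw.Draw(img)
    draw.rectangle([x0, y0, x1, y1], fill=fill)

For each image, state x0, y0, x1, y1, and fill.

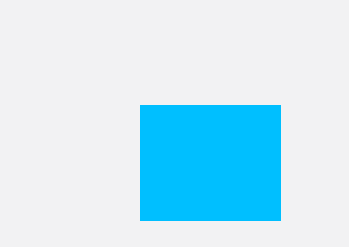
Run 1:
x0 = 140; y0 = 105; x1 = 280; y1 = 220; fill = 'deepskyblue'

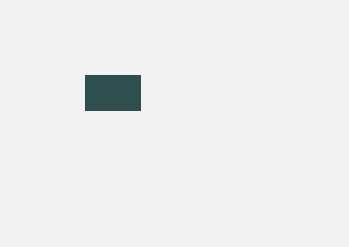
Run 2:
x0 = 85
y0 = 75
x1 = 140
y1 = 110
fill = 'darkslategray'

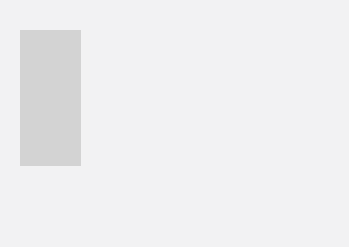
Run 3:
x0 = 20, y0 = 30, x1 = 80, y1 = 165, fill = 'lightgray'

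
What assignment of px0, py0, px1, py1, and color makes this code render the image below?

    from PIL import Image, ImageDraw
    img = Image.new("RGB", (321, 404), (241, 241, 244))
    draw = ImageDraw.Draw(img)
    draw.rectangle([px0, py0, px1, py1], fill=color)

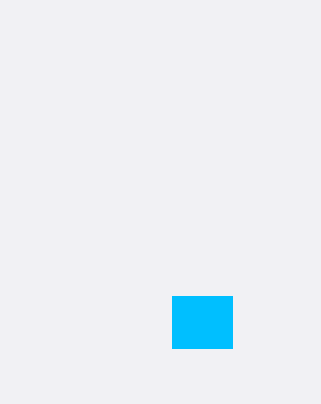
px0 = 172; py0 = 296; px1 = 232; py1 = 348; color = 'deepskyblue'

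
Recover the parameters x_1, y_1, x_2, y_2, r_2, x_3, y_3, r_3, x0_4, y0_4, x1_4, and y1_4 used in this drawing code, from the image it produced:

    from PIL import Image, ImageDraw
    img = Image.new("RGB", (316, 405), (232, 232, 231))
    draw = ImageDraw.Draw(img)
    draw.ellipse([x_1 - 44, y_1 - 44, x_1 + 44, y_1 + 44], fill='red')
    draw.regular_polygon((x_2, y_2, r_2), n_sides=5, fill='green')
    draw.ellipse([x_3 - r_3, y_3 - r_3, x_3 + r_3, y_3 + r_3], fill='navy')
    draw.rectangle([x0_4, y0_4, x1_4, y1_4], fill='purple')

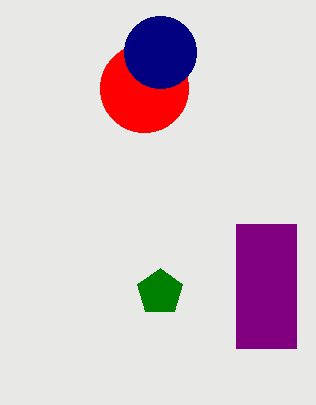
x_1 = 144
y_1 = 88
x_2 = 160
y_2 = 292
r_2 = 24
x_3 = 160
y_3 = 52
r_3 = 36
x0_4 = 236
y0_4 = 224
x1_4 = 296
y1_4 = 348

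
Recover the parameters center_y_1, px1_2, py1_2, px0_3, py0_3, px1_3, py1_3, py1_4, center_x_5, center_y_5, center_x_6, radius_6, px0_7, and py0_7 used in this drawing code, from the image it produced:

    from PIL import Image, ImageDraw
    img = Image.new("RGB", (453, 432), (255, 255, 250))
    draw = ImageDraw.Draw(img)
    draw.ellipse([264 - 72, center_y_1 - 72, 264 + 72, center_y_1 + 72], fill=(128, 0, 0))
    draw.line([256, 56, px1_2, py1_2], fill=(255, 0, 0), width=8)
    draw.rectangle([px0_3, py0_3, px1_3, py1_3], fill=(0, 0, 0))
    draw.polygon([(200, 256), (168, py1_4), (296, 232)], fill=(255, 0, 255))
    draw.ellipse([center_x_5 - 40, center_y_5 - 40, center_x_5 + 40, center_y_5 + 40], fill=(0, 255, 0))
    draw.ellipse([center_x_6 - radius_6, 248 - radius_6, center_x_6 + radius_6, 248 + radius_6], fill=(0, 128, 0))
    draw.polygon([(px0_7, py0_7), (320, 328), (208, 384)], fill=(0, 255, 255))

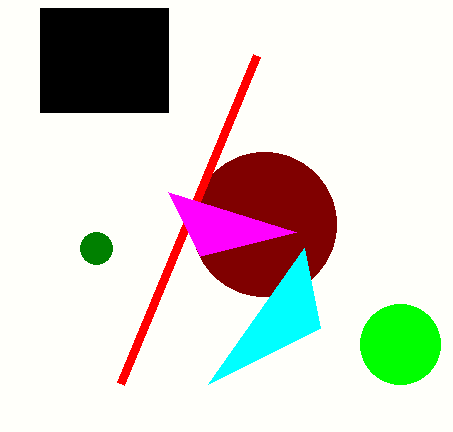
center_y_1 = 224, px1_2 = 120, py1_2 = 384, px0_3 = 40, py0_3 = 8, px1_3 = 168, py1_3 = 112, py1_4 = 192, center_x_5 = 400, center_y_5 = 344, center_x_6 = 96, radius_6 = 16, px0_7 = 304, py0_7 = 248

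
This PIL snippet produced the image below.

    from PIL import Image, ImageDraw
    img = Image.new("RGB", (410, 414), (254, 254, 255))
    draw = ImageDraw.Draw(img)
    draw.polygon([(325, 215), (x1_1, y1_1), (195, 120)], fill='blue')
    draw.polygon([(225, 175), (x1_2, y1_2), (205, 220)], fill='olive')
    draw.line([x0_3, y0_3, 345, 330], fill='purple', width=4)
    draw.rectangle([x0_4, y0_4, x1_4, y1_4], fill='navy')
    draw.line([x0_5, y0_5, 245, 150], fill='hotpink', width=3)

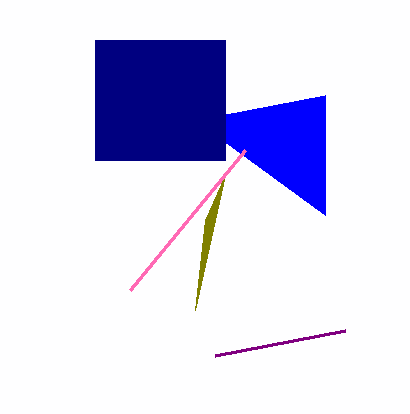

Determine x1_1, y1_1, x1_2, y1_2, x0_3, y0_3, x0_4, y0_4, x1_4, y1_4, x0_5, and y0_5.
x1_1 = 325, y1_1 = 95, x1_2 = 195, y1_2 = 310, x0_3 = 215, y0_3 = 355, x0_4 = 95, y0_4 = 40, x1_4 = 225, y1_4 = 160, x0_5 = 130, y0_5 = 290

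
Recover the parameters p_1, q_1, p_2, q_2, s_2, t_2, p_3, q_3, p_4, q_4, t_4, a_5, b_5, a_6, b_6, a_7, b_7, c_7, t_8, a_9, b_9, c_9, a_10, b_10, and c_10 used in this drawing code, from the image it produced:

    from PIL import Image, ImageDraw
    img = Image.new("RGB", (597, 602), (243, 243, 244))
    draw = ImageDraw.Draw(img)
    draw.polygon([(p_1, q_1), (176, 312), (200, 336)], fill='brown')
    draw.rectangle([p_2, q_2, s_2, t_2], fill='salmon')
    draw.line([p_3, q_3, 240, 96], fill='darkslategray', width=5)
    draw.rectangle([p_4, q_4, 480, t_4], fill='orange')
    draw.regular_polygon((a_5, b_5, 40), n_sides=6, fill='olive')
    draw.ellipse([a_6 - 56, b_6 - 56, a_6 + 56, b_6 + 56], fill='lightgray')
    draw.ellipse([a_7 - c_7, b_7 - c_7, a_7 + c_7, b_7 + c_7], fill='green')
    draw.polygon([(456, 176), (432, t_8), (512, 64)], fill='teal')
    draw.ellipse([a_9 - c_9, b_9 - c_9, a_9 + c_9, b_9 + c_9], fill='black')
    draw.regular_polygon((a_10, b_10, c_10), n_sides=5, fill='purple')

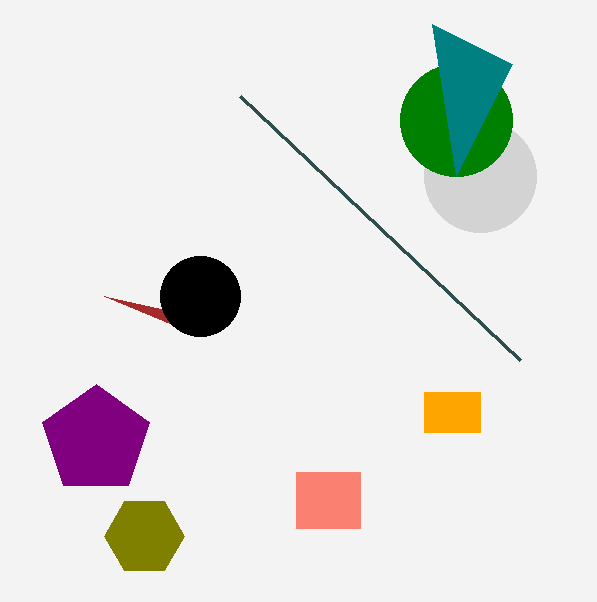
p_1 = 104, q_1 = 296, p_2 = 296, q_2 = 472, s_2 = 360, t_2 = 528, p_3 = 520, q_3 = 360, p_4 = 424, q_4 = 392, t_4 = 432, a_5 = 144, b_5 = 536, a_6 = 480, b_6 = 176, a_7 = 456, b_7 = 120, c_7 = 56, t_8 = 24, a_9 = 200, b_9 = 296, c_9 = 40, a_10 = 96, b_10 = 440, c_10 = 56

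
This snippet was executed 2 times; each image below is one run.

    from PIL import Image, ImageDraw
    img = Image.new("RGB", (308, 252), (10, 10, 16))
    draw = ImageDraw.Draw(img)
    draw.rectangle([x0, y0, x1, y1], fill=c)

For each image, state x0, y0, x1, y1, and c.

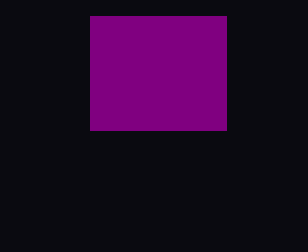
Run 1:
x0 = 90, y0 = 16, x1 = 226, y1 = 130, c = 'purple'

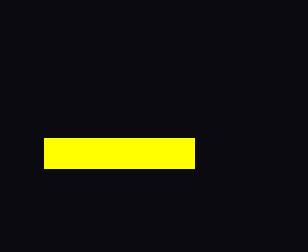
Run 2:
x0 = 44, y0 = 138, x1 = 194, y1 = 168, c = 'yellow'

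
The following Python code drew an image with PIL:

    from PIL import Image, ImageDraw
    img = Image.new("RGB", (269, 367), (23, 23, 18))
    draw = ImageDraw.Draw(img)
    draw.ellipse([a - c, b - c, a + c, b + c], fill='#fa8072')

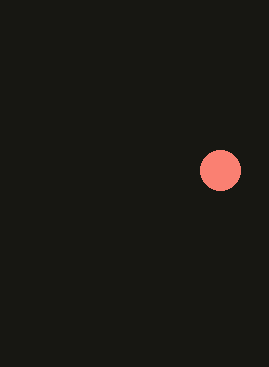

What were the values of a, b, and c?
a = 220
b = 170
c = 20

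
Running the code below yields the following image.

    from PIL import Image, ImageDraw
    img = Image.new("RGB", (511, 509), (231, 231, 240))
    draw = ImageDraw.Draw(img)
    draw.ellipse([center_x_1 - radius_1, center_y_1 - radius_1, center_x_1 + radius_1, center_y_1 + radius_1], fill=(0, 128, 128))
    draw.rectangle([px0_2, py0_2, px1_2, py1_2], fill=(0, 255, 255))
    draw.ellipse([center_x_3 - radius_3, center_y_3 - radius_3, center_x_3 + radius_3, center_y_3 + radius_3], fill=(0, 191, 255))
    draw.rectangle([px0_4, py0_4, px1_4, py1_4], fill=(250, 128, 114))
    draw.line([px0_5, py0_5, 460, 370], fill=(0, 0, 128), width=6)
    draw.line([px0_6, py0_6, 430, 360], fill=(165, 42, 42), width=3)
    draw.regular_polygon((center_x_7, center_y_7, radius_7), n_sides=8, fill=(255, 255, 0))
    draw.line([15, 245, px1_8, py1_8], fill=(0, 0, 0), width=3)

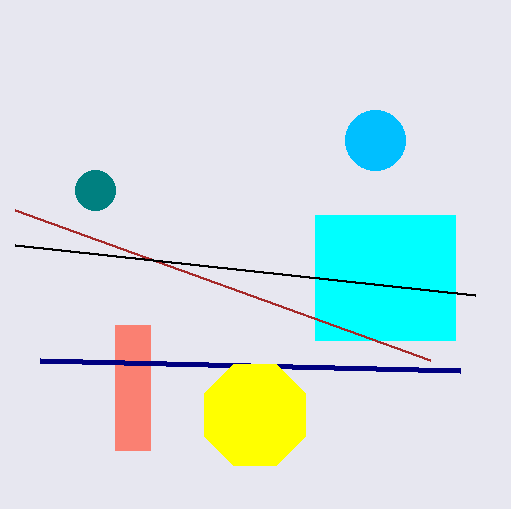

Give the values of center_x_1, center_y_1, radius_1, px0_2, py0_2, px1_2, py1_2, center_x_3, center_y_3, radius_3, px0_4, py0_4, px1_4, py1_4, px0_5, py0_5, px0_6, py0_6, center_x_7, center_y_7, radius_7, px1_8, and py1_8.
center_x_1 = 95
center_y_1 = 190
radius_1 = 20
px0_2 = 315
py0_2 = 215
px1_2 = 455
py1_2 = 340
center_x_3 = 375
center_y_3 = 140
radius_3 = 30
px0_4 = 115
py0_4 = 325
px1_4 = 150
py1_4 = 450
px0_5 = 40
py0_5 = 360
px0_6 = 15
py0_6 = 210
center_x_7 = 255
center_y_7 = 415
radius_7 = 55
px1_8 = 475
py1_8 = 295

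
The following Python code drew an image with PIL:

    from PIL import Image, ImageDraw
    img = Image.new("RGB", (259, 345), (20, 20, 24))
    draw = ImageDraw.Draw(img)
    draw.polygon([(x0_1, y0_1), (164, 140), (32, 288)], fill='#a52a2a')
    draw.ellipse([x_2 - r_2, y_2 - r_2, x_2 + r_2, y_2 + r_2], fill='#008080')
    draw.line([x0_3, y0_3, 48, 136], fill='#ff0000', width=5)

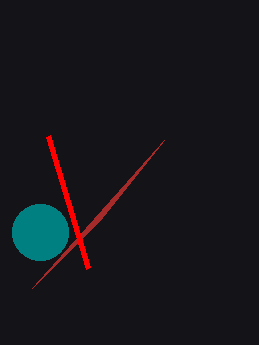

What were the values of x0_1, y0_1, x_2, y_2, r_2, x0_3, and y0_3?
x0_1 = 100; y0_1 = 220; x_2 = 40; y_2 = 232; r_2 = 28; x0_3 = 88; y0_3 = 268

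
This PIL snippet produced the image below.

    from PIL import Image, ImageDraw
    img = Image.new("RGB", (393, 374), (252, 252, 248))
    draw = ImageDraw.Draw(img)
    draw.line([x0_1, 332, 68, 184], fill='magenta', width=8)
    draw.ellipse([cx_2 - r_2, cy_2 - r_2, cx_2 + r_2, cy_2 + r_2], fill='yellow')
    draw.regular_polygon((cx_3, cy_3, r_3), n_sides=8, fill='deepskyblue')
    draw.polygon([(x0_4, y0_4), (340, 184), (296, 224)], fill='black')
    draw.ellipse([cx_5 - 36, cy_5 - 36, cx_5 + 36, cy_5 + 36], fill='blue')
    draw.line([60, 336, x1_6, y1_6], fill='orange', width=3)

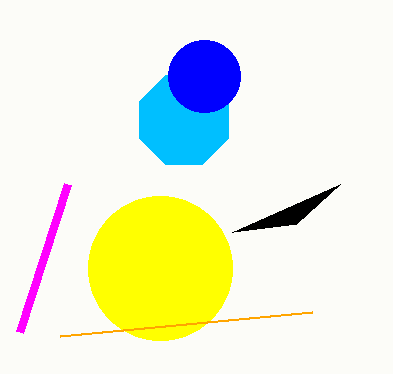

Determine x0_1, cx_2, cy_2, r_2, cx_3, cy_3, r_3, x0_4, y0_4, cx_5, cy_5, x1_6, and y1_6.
x0_1 = 20
cx_2 = 160
cy_2 = 268
r_2 = 72
cx_3 = 184
cy_3 = 120
r_3 = 48
x0_4 = 232
y0_4 = 232
cx_5 = 204
cy_5 = 76
x1_6 = 312
y1_6 = 312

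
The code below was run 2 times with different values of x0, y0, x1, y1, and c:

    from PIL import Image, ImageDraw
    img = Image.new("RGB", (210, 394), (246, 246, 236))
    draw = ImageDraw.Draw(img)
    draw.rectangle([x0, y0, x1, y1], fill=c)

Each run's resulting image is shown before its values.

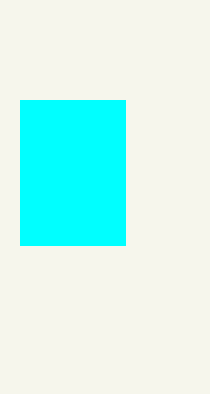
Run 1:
x0 = 20; y0 = 100; x1 = 125; y1 = 245; c = 'cyan'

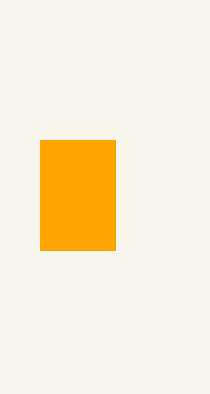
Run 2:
x0 = 40, y0 = 140, x1 = 115, y1 = 250, c = 'orange'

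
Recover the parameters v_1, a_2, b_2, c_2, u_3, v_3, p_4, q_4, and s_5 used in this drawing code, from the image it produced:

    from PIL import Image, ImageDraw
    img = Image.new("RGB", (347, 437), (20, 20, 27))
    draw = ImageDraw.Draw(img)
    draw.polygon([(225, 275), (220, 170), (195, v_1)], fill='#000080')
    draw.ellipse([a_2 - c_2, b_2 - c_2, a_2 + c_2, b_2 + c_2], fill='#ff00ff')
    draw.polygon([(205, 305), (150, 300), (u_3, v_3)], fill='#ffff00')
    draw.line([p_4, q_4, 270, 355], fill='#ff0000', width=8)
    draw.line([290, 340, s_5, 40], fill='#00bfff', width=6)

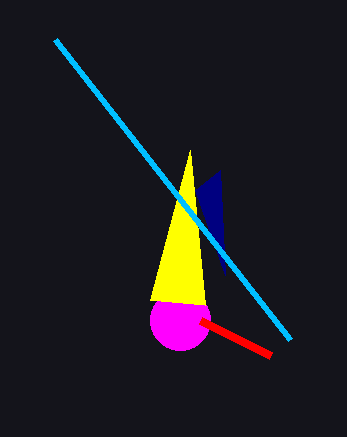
v_1 = 190; a_2 = 180; b_2 = 320; c_2 = 30; u_3 = 190; v_3 = 150; p_4 = 200; q_4 = 320; s_5 = 55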